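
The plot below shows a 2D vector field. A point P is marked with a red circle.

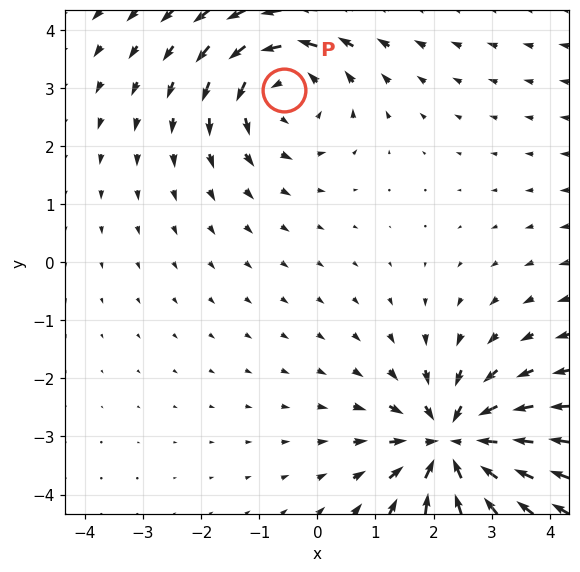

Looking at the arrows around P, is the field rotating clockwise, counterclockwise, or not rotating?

Near P at (-0.6, 3.0) the arrows circulate counterclockwise. The curl (z-component) there is about +4; positive curl means counterclockwise rotation.

counterclockwise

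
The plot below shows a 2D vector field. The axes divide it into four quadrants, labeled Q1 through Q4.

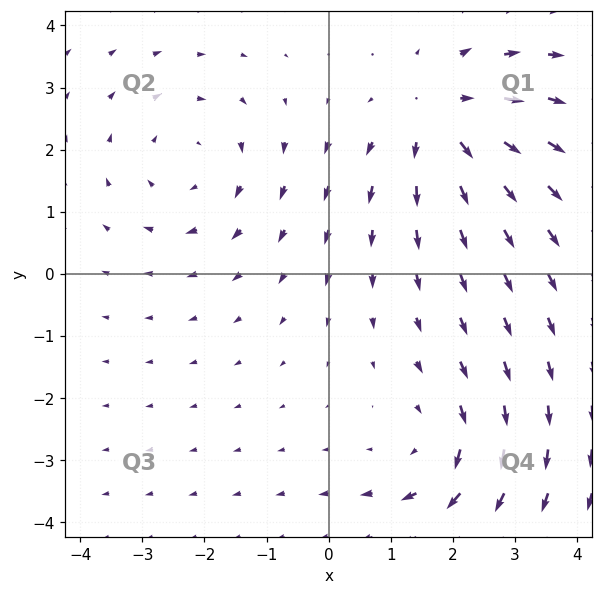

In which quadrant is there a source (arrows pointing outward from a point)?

The source sits at approximately (1.8, 2.5), which lies in quadrant Q1. The divergence there is about +4, positive as expected for a source.

Q1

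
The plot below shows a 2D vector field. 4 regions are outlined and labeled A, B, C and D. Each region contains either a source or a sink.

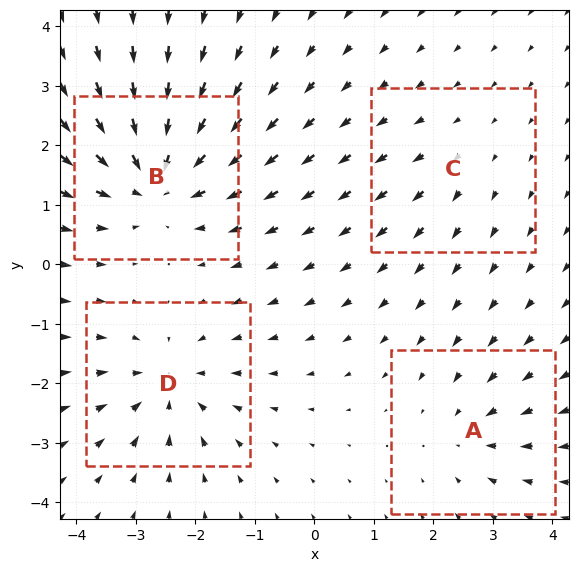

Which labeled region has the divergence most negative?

B

Divergence at each region's feature centre — A: about -3, B: about -7, C: about +2, D: about -5. Region B is most negative.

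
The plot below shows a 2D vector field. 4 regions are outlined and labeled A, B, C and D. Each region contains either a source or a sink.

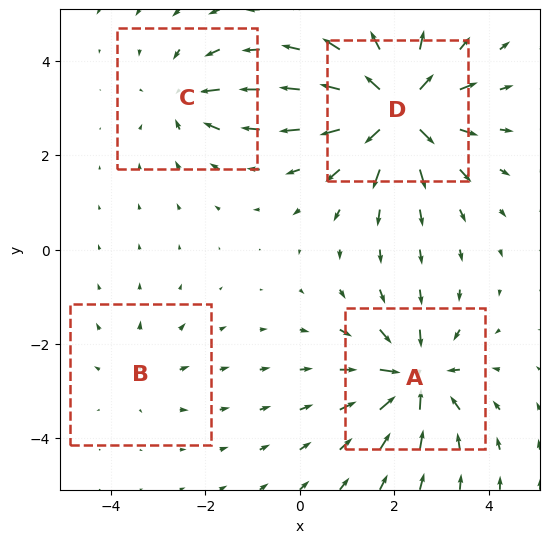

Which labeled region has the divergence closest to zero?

Divergence at each region's feature centre — A: about -6, B: about +2, C: about -4, D: about +8. Region B is closest to zero.

B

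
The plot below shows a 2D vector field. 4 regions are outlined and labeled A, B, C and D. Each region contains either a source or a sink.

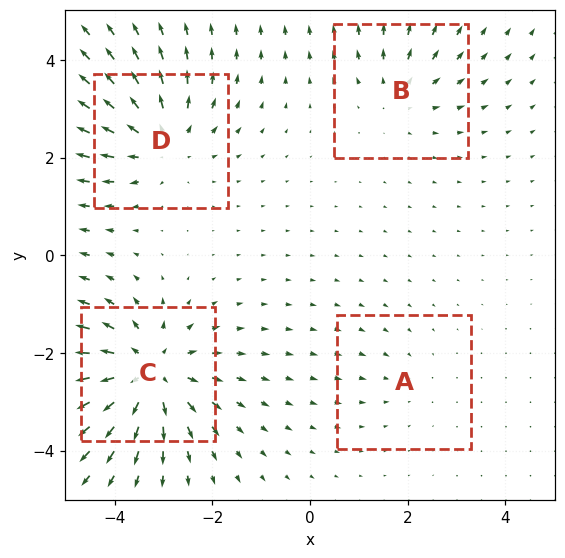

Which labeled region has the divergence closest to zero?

Divergence at each region's feature centre — A: about -2, B: about +3, C: about +7, D: about +5. Region A is closest to zero.

A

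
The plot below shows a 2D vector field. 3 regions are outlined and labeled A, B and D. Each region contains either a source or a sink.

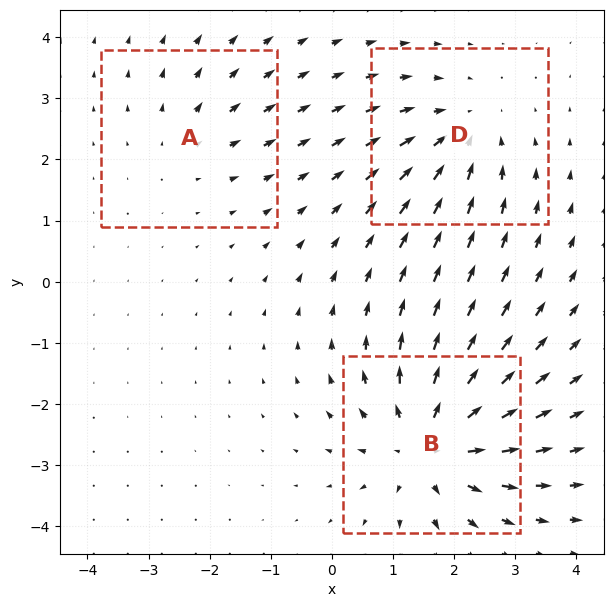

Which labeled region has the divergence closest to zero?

Divergence at each region's feature centre — A: about +2, B: about +5, D: about -3. Region A is closest to zero.

A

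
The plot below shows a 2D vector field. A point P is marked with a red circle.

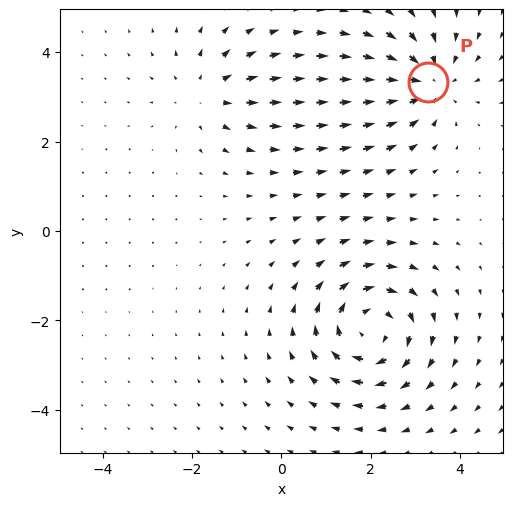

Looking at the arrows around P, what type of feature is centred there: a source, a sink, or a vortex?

At P (3.3, 3.3) the arrows converge inward. Divergence about -4, curl ≈0 — negative divergence with near-zero curl is a sink.

sink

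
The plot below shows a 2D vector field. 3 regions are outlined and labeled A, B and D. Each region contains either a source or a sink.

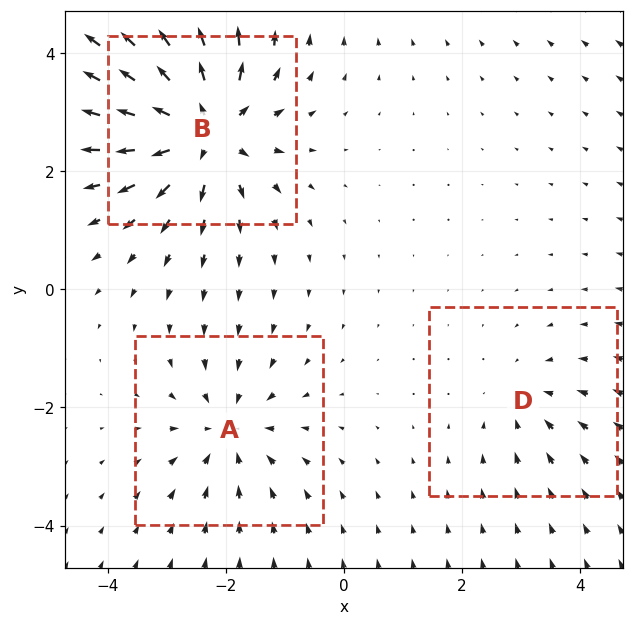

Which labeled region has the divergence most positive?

B

Divergence at each region's feature centre — A: about -3, B: about +6, D: about -2. Region B is most positive.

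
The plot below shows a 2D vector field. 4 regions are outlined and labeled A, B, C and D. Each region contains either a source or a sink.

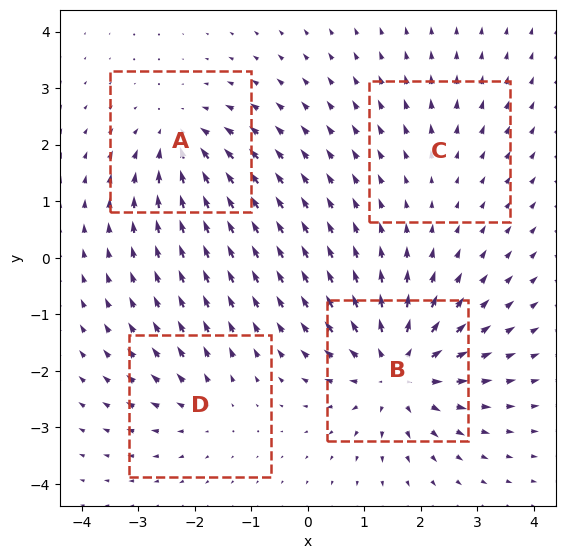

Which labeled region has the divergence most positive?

B

Divergence at each region's feature centre — A: about -5, B: about +8, C: about +2, D: about +3. Region B is most positive.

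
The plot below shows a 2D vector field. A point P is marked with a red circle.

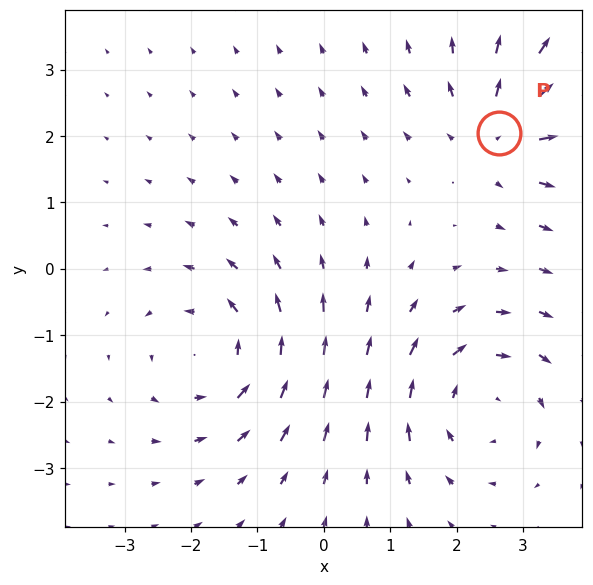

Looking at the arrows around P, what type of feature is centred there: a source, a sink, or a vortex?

source

At P (2.6, 2.0) the arrows spread outward. Divergence about +5, curl ≈0 — positive divergence with near-zero curl is a source.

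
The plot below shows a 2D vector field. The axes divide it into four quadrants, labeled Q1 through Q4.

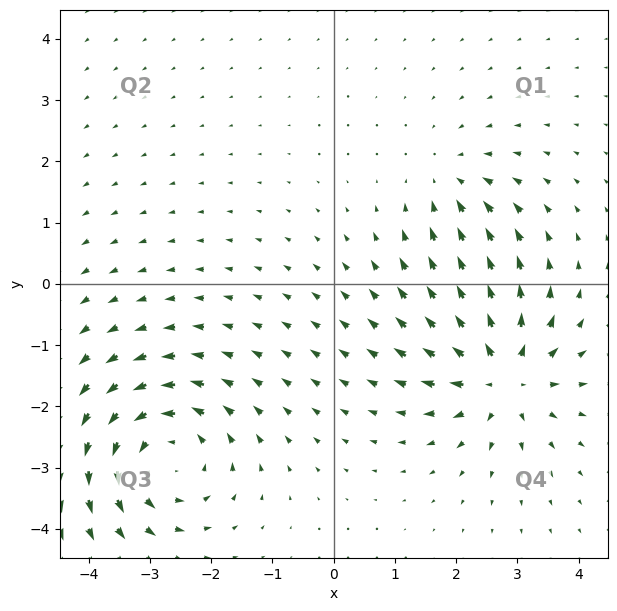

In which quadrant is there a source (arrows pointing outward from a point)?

Q4

The source sits at approximately (2.8, -1.5), which lies in quadrant Q4. The divergence there is about +6, positive as expected for a source.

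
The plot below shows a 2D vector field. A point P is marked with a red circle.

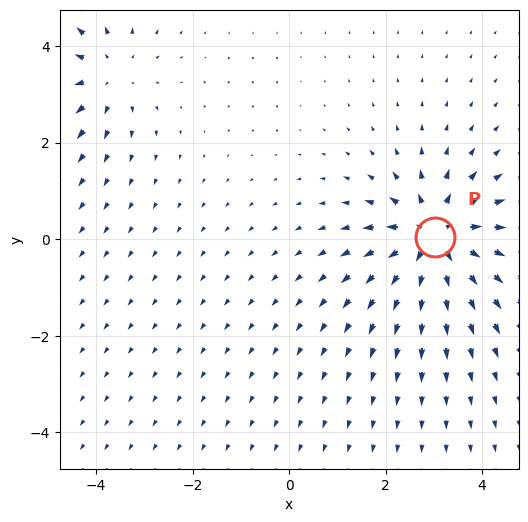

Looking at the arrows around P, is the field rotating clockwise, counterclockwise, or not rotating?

Near P at (3.0, 0.0) the arrows show no circulation. The curl there is ≈0.

not rotating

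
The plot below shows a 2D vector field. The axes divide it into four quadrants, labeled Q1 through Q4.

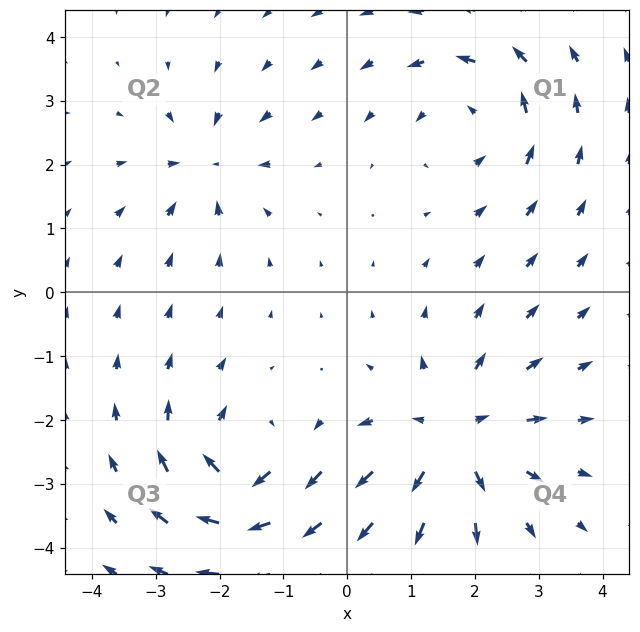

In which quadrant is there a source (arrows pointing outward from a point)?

Q4

The source sits at approximately (1.6, -2.3), which lies in quadrant Q4. The divergence there is about +5, positive as expected for a source.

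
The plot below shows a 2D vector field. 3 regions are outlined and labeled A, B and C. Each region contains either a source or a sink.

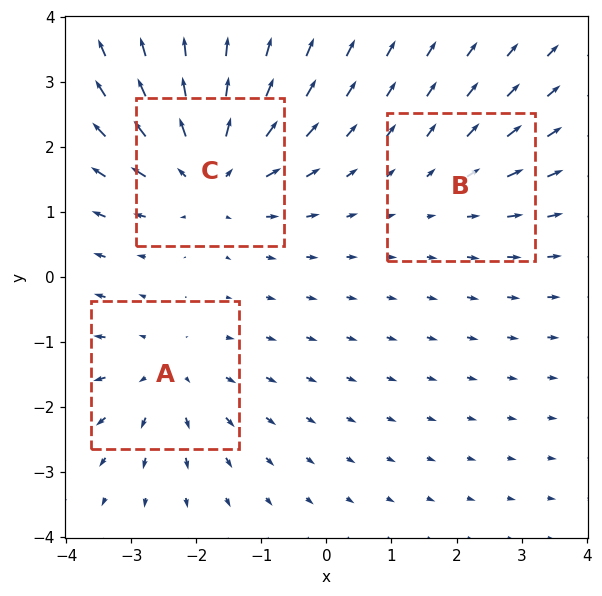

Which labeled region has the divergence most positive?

Divergence at each region's feature centre — A: about +3, B: about +2, C: about +4. Region C is most positive.

C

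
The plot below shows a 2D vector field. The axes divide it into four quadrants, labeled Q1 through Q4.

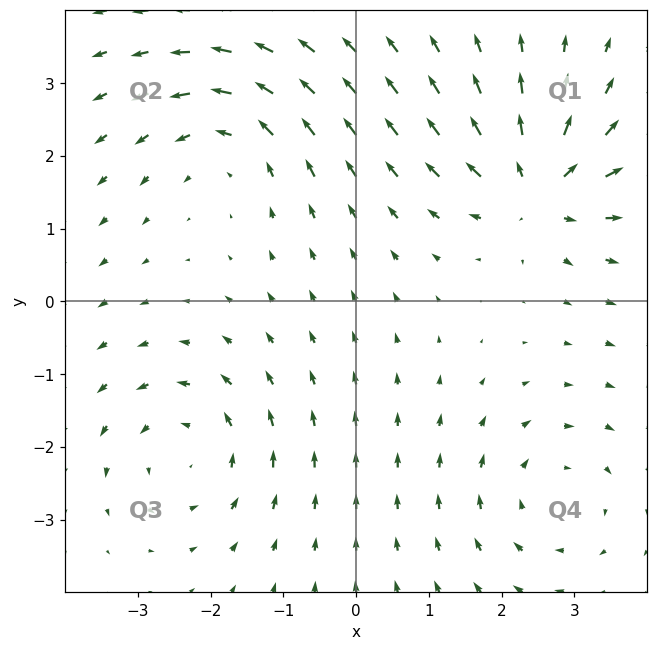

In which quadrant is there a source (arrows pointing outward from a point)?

The source sits at approximately (2.5, 1.6), which lies in quadrant Q1. The divergence there is about +7, positive as expected for a source.

Q1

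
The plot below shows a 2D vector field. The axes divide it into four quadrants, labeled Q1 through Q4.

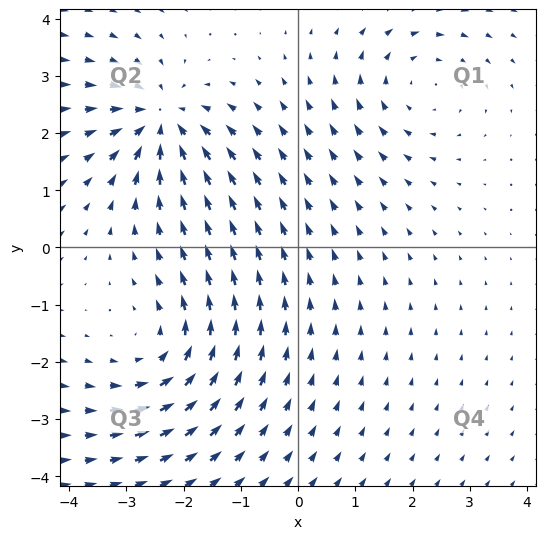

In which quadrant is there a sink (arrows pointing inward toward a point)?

The sink sits at approximately (-2.4, 2.2), which lies in quadrant Q2. The divergence there is about -5, negative as expected for a sink.

Q2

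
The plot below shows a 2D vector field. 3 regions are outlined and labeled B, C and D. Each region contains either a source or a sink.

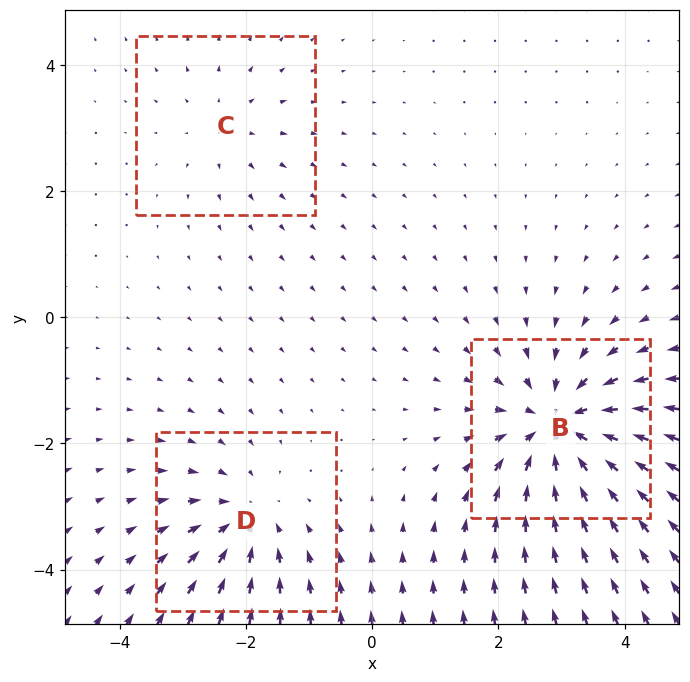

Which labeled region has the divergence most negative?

Divergence at each region's feature centre — B: about -6, C: about +2, D: about -3. Region B is most negative.

B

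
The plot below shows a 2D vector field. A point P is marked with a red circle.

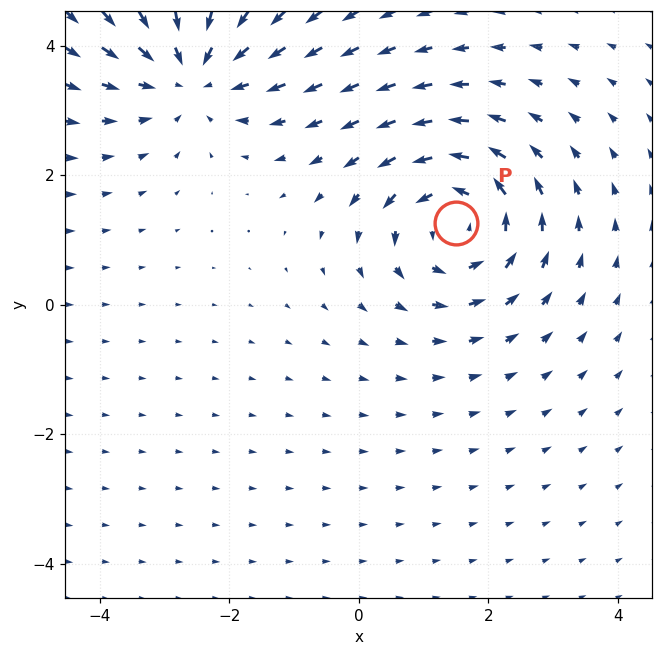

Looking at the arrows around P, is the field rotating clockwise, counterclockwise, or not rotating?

Near P at (1.5, 1.3) the arrows circulate counterclockwise. The curl (z-component) there is about +4; positive curl means counterclockwise rotation.

counterclockwise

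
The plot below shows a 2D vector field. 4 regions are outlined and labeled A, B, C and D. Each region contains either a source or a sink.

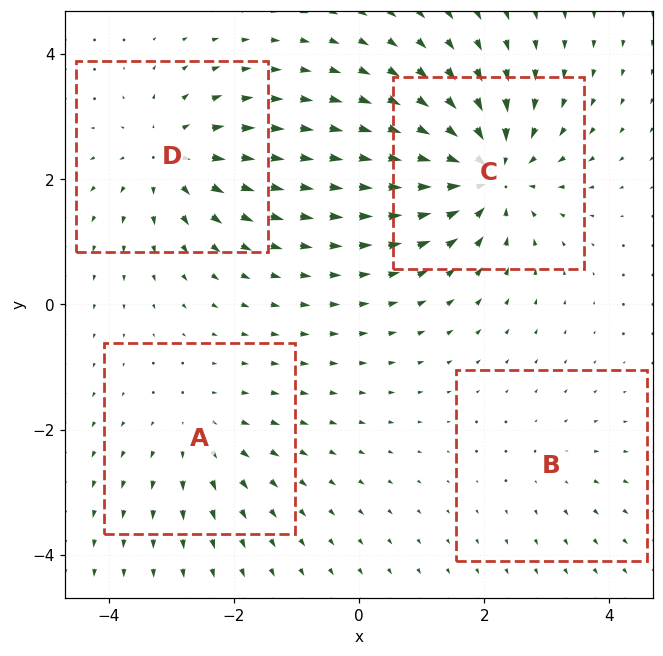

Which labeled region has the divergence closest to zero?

B

Divergence at each region's feature centre — A: about +3, B: about +2, C: about -7, D: about +5. Region B is closest to zero.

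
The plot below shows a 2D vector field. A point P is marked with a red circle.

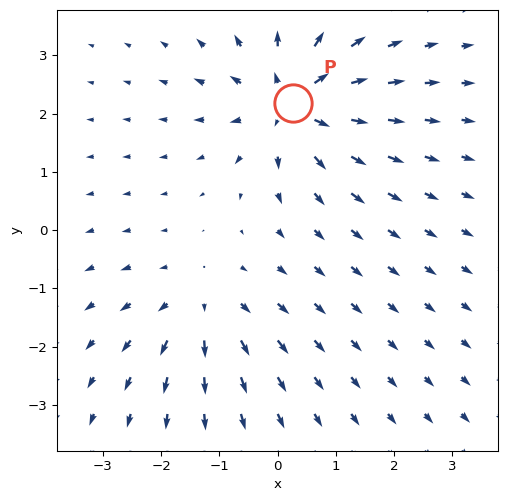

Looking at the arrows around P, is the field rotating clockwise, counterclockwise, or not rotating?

Near P at (0.3, 2.2) the arrows show no circulation. The curl there is ≈0.

not rotating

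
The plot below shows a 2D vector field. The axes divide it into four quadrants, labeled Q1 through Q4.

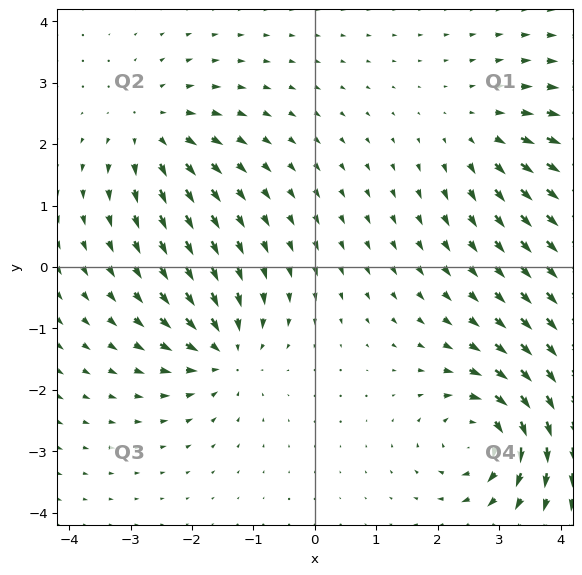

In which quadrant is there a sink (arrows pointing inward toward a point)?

The sink sits at approximately (-1.5, -1.4), which lies in quadrant Q3. The divergence there is about -5, negative as expected for a sink.

Q3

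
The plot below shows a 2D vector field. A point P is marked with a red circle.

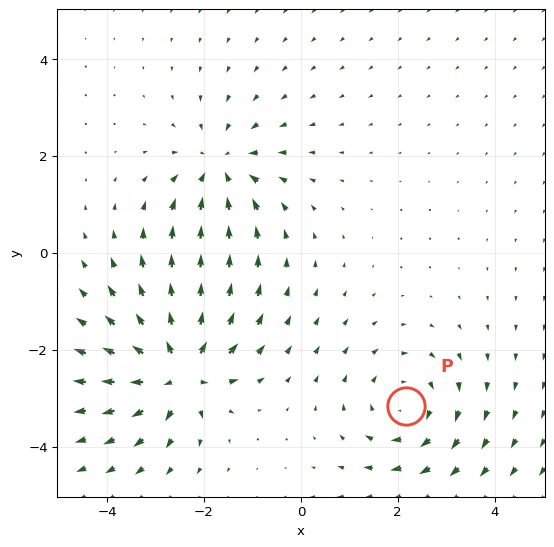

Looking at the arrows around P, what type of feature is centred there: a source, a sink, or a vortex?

At P (2.2, -3.2) the arrows circulate clockwise. Divergence ≈0, curl about -3 — near-zero divergence with nonzero curl is a vortex.

vortex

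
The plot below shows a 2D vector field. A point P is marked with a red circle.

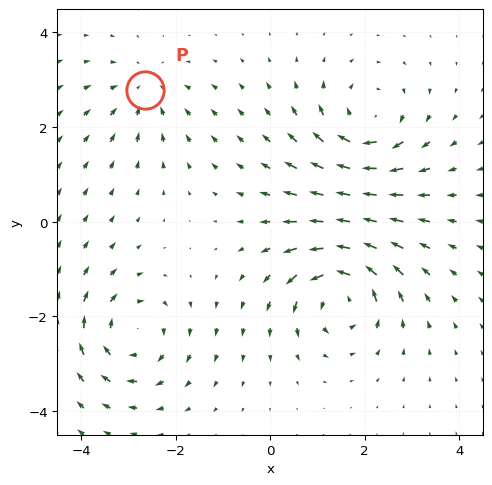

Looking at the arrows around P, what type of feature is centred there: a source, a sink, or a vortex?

At P (-2.6, 2.8) the arrows converge inward. Divergence about -3, curl ≈0 — negative divergence with near-zero curl is a sink.

sink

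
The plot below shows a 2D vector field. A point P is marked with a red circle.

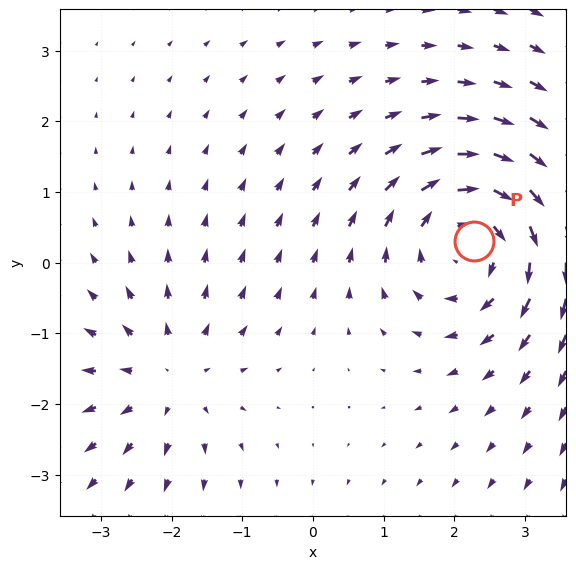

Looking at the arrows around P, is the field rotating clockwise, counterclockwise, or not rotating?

Near P at (2.3, 0.3) the arrows circulate clockwise. The curl (z-component) there is about -4; negative curl means clockwise rotation.

clockwise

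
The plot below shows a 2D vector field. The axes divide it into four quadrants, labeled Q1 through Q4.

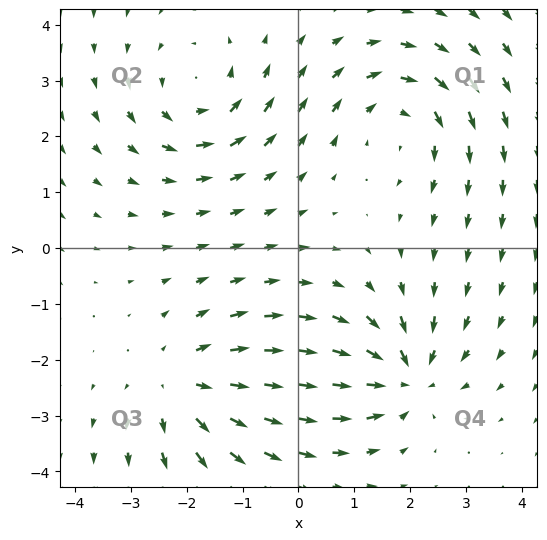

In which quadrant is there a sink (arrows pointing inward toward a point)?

Q4

The sink sits at approximately (1.9, -2.3), which lies in quadrant Q4. The divergence there is about -5, negative as expected for a sink.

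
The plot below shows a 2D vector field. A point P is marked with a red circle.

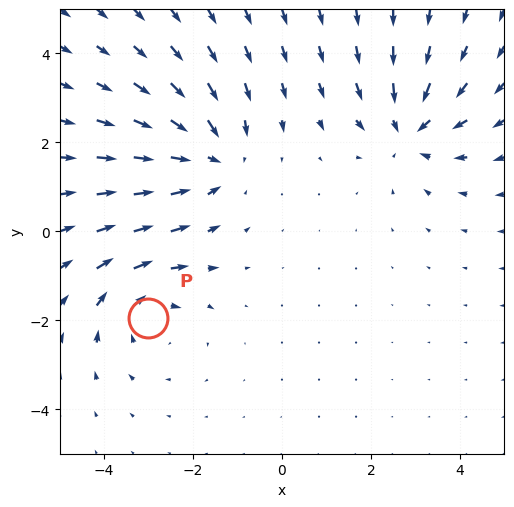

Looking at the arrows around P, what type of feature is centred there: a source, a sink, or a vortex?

vortex

At P (-3.0, -1.9) the arrows circulate clockwise. Divergence ≈0, curl about -3 — near-zero divergence with nonzero curl is a vortex.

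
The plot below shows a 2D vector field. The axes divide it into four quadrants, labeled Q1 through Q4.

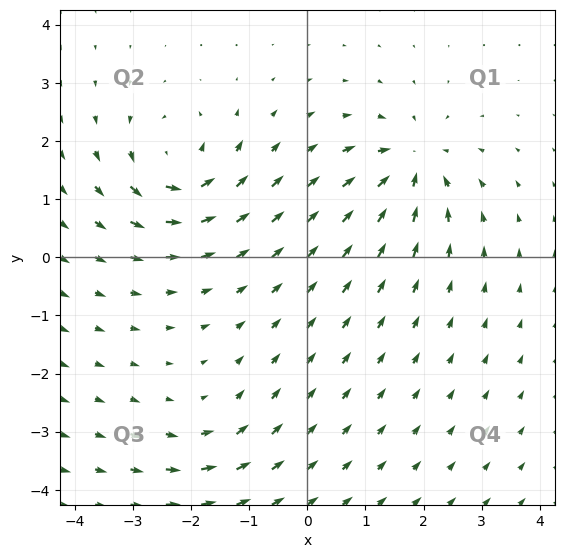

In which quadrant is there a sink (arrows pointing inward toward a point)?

Q1

The sink sits at approximately (1.8, 1.6), which lies in quadrant Q1. The divergence there is about -6, negative as expected for a sink.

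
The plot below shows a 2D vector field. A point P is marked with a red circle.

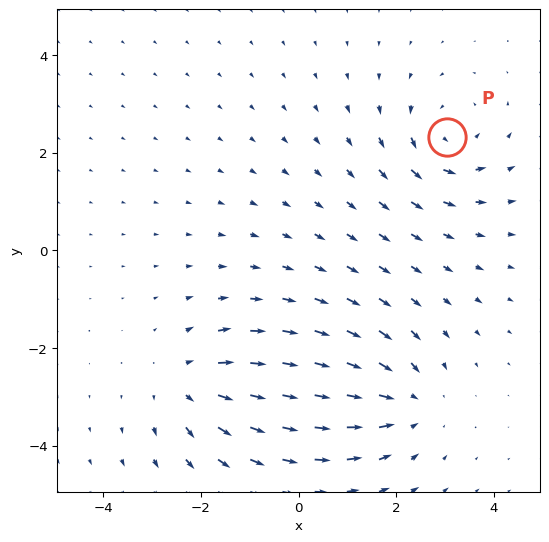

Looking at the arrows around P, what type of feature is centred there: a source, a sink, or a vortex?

vortex

At P (3.0, 2.3) the arrows circulate counterclockwise. Divergence ≈0, curl about +4 — near-zero divergence with nonzero curl is a vortex.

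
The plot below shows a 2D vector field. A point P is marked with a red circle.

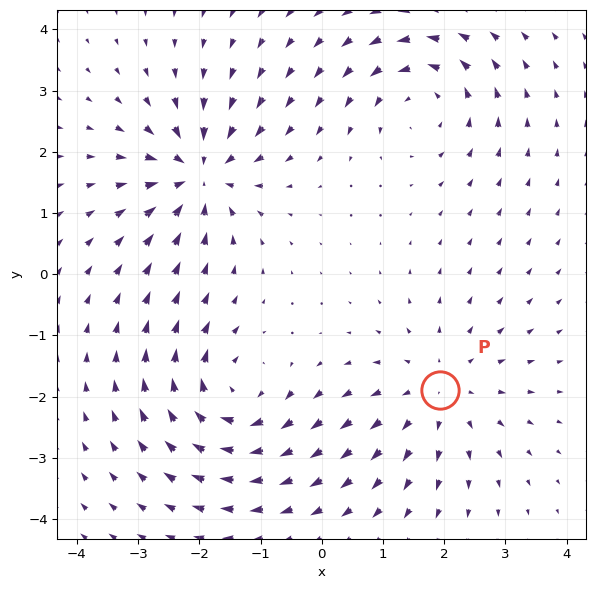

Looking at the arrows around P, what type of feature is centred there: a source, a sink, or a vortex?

At P (1.9, -1.9) the arrows spread outward. Divergence about +3, curl ≈0 — positive divergence with near-zero curl is a source.

source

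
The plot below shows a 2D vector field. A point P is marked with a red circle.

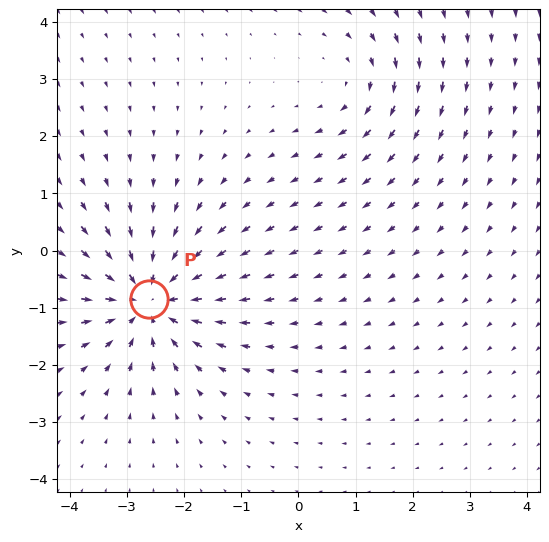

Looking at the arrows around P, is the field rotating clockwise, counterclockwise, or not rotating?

Near P at (-2.6, -0.9) the arrows show no circulation. The curl there is ≈0.

not rotating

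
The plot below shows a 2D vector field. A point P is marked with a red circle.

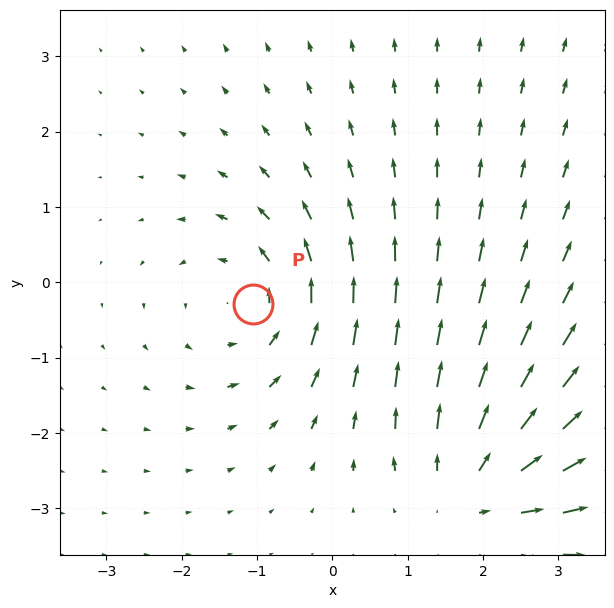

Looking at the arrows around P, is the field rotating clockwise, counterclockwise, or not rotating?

counterclockwise

Near P at (-1.1, -0.3) the arrows circulate counterclockwise. The curl (z-component) there is about +4; positive curl means counterclockwise rotation.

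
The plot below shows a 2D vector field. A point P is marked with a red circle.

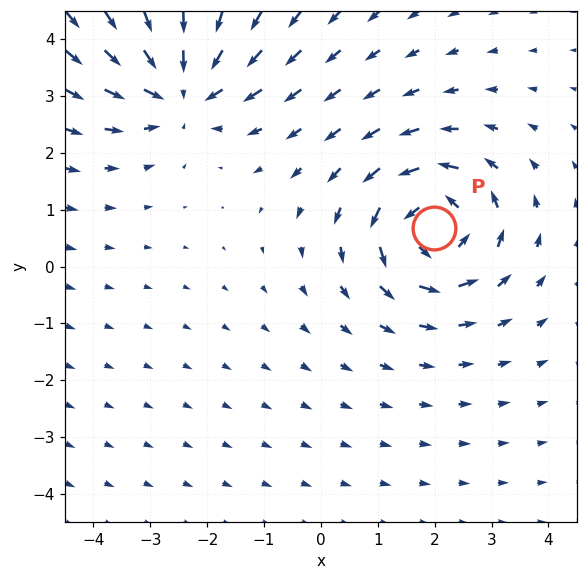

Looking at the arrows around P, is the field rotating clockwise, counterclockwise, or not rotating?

Near P at (2.0, 0.7) the arrows circulate counterclockwise. The curl (z-component) there is about +4; positive curl means counterclockwise rotation.

counterclockwise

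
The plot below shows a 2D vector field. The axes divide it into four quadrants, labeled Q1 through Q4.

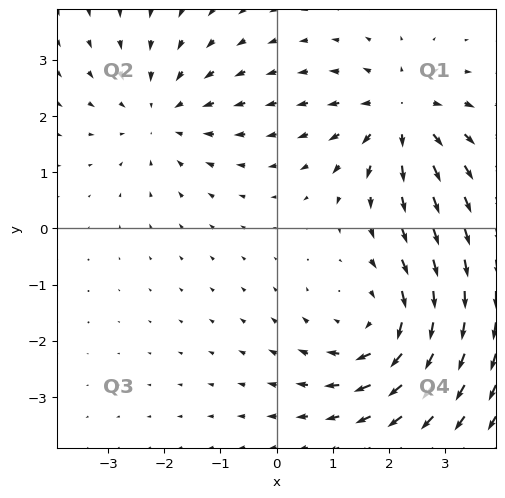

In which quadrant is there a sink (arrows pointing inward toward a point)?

Q2

The sink sits at approximately (-2.1, 2.0), which lies in quadrant Q2. The divergence there is about -2, negative as expected for a sink.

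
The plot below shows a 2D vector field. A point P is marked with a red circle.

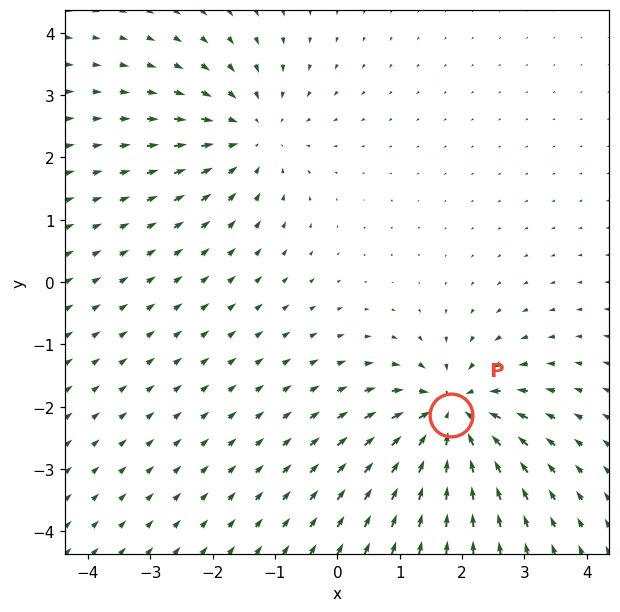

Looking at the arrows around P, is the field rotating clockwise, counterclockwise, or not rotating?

not rotating

Near P at (1.8, -2.1) the arrows show no circulation. The curl there is ≈0.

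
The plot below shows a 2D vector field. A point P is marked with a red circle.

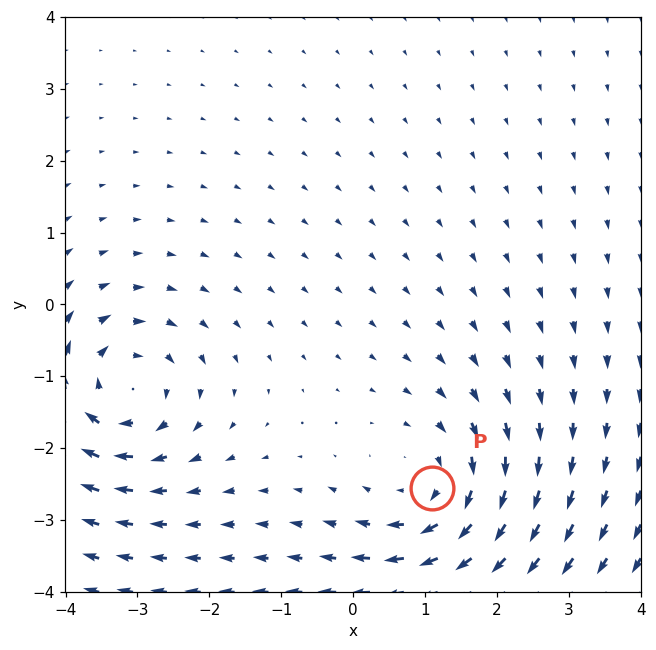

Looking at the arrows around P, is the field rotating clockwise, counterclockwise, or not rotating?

clockwise

Near P at (1.1, -2.6) the arrows circulate clockwise. The curl (z-component) there is about -3; negative curl means clockwise rotation.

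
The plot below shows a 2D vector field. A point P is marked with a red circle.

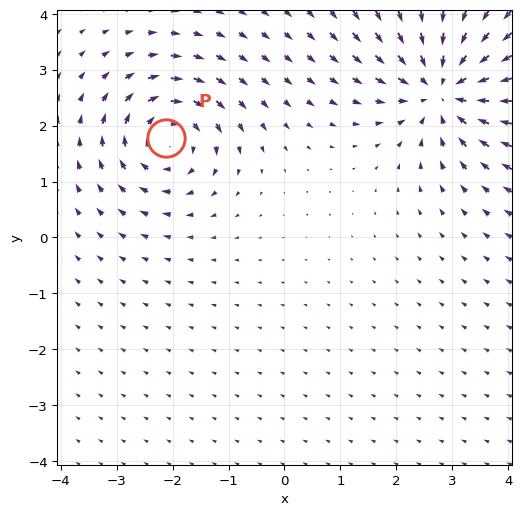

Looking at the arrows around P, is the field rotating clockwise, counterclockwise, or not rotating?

Near P at (-2.1, 1.8) the arrows circulate clockwise. The curl (z-component) there is about -3; negative curl means clockwise rotation.

clockwise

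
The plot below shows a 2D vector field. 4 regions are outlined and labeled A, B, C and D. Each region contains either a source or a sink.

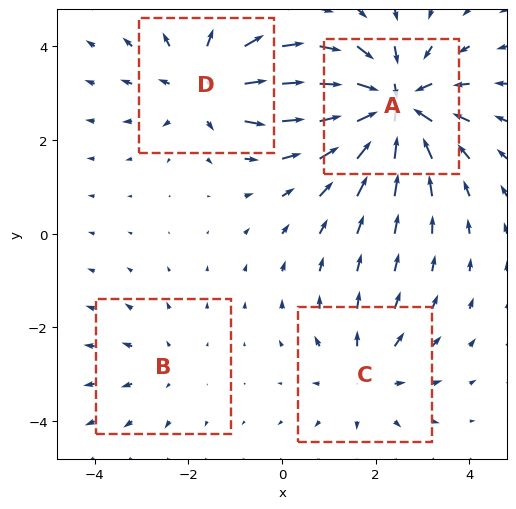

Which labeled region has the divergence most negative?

Divergence at each region's feature centre — A: about -7, B: about +2, C: about +3, D: about +5. Region A is most negative.

A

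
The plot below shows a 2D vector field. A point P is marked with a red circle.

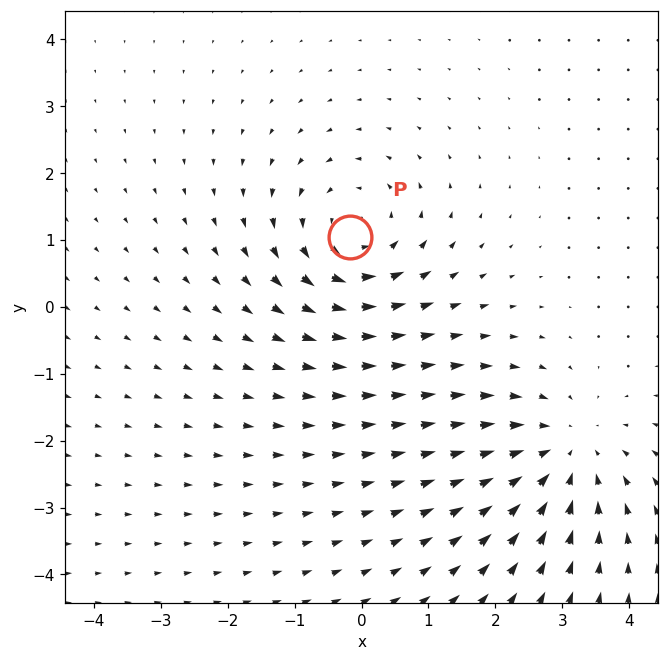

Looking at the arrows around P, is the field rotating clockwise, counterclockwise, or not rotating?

Near P at (-0.2, 1.1) the arrows circulate counterclockwise. The curl (z-component) there is about +5; positive curl means counterclockwise rotation.

counterclockwise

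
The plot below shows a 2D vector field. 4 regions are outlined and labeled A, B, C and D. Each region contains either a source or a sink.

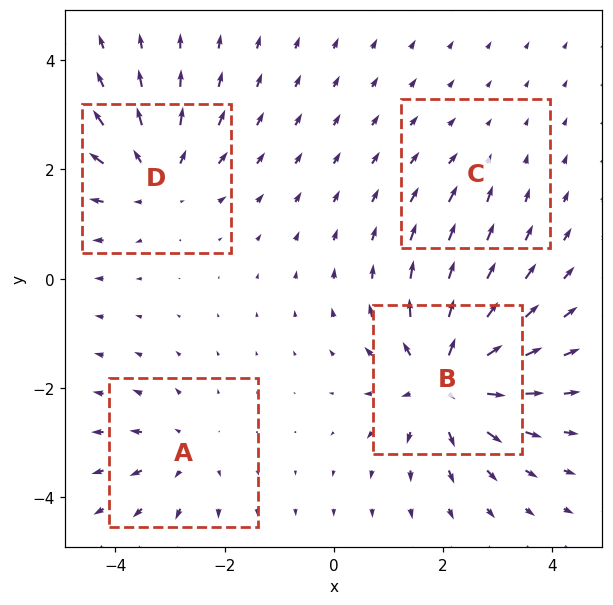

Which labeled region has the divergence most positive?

B

Divergence at each region's feature centre — A: about +4, B: about +7, C: about -2, D: about +5. Region B is most positive.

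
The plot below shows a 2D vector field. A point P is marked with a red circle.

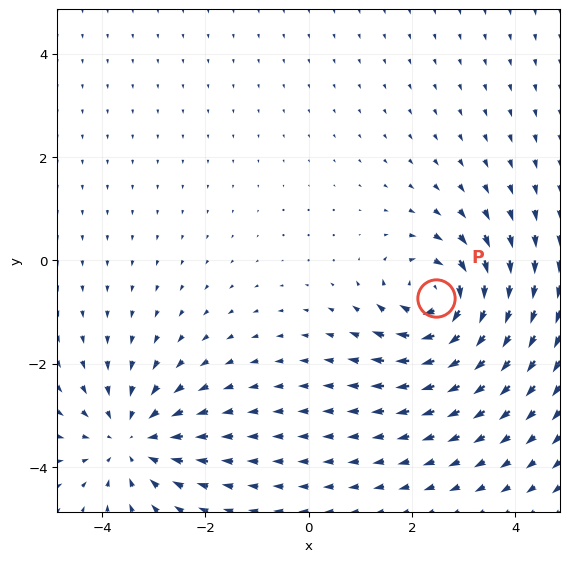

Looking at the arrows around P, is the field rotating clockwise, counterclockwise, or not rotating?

clockwise

Near P at (2.5, -0.7) the arrows circulate clockwise. The curl (z-component) there is about -6; negative curl means clockwise rotation.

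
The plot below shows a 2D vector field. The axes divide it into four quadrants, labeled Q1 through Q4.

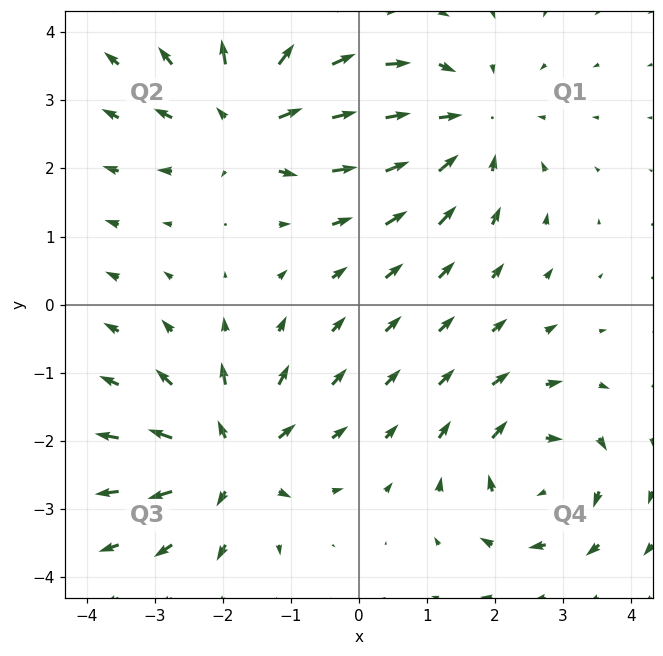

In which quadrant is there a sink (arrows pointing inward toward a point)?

The sink sits at approximately (1.6, 2.6), which lies in quadrant Q1. The divergence there is about -4, negative as expected for a sink.

Q1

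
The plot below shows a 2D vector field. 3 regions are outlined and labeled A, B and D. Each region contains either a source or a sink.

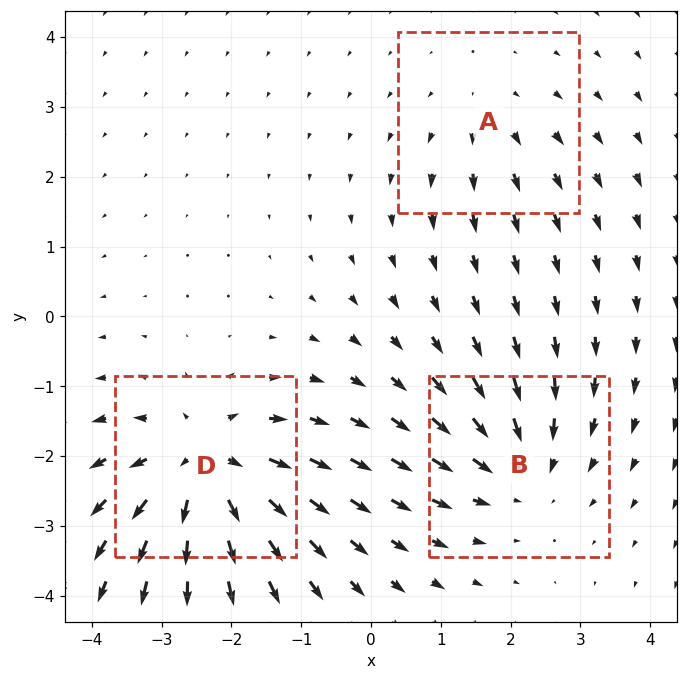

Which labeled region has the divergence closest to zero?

A

Divergence at each region's feature centre — A: about +2, B: about -3, D: about +5. Region A is closest to zero.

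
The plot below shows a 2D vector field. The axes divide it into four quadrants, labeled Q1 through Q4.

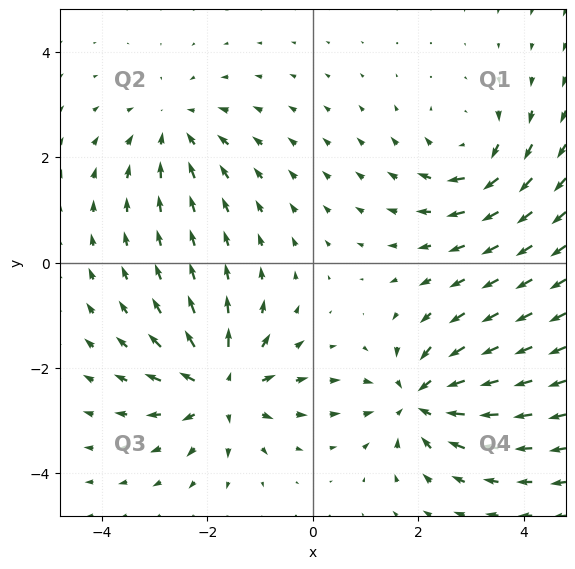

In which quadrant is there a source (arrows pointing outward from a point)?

The source sits at approximately (-1.7, -2.4), which lies in quadrant Q3. The divergence there is about +7, positive as expected for a source.

Q3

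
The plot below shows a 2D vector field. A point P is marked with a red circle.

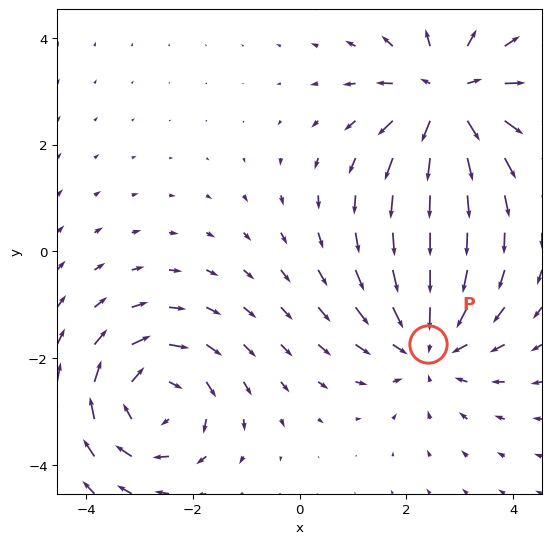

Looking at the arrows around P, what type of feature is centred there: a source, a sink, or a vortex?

sink

At P (2.4, -1.7) the arrows converge inward. Divergence about -4, curl ≈0 — negative divergence with near-zero curl is a sink.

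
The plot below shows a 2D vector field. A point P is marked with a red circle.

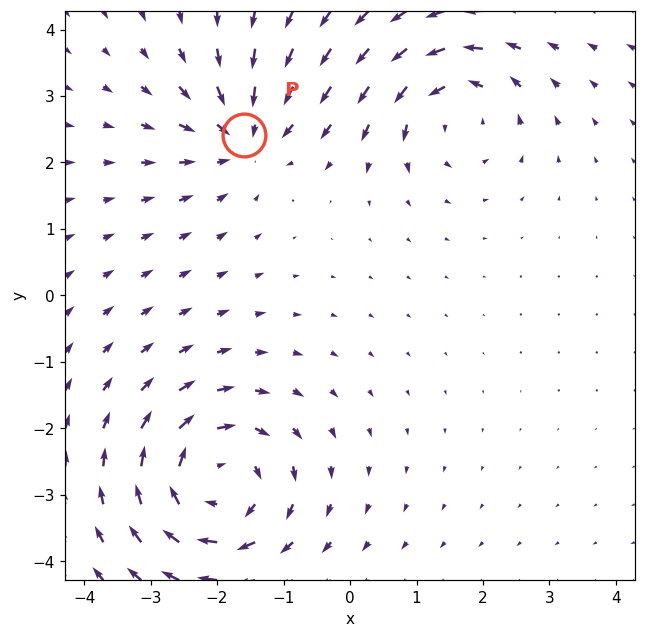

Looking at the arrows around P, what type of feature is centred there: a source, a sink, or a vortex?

sink

At P (-1.6, 2.4) the arrows converge inward. Divergence about -4, curl ≈0 — negative divergence with near-zero curl is a sink.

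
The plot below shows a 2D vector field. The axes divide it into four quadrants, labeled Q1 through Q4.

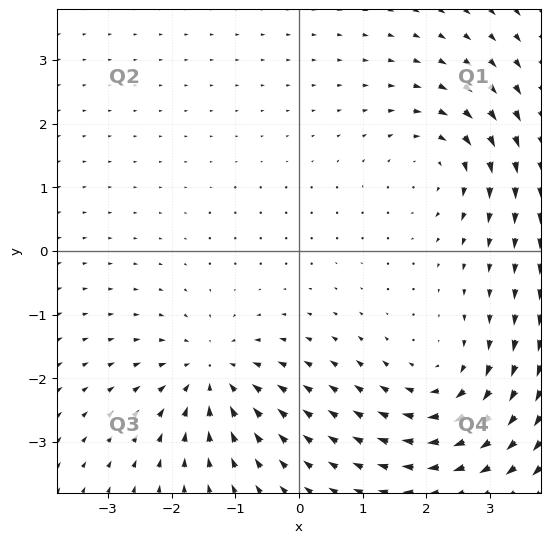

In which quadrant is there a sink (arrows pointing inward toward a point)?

Q3

The sink sits at approximately (-1.4, -1.9), which lies in quadrant Q3. The divergence there is about -5, negative as expected for a sink.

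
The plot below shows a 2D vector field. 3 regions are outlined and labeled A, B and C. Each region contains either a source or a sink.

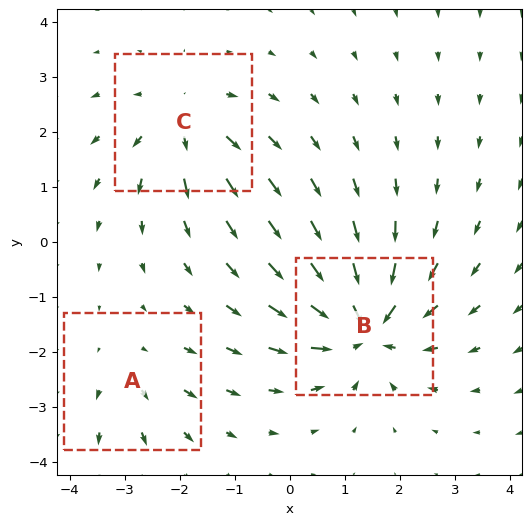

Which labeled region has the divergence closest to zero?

Divergence at each region's feature centre — A: about +2, B: about -6, C: about +4. Region A is closest to zero.

A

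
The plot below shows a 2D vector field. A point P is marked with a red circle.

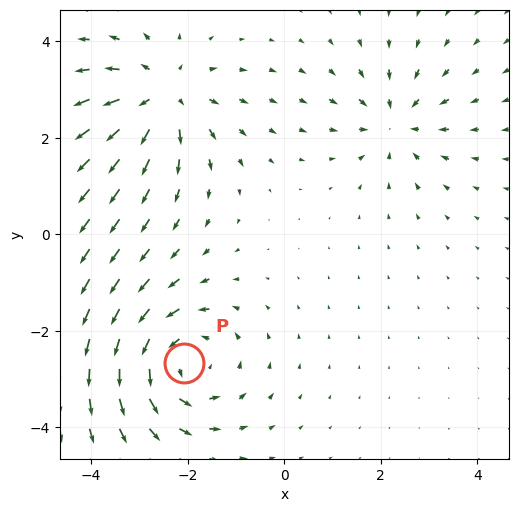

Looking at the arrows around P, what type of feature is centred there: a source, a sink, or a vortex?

At P (-2.1, -2.7) the arrows circulate counterclockwise. Divergence ≈0, curl about +4 — near-zero divergence with nonzero curl is a vortex.

vortex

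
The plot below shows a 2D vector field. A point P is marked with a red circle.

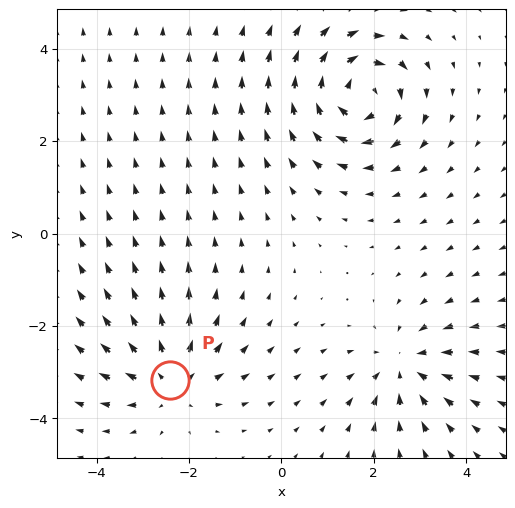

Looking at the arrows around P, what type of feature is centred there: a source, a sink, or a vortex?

At P (-2.4, -3.2) the arrows spread outward. Divergence about +3, curl ≈0 — positive divergence with near-zero curl is a source.

source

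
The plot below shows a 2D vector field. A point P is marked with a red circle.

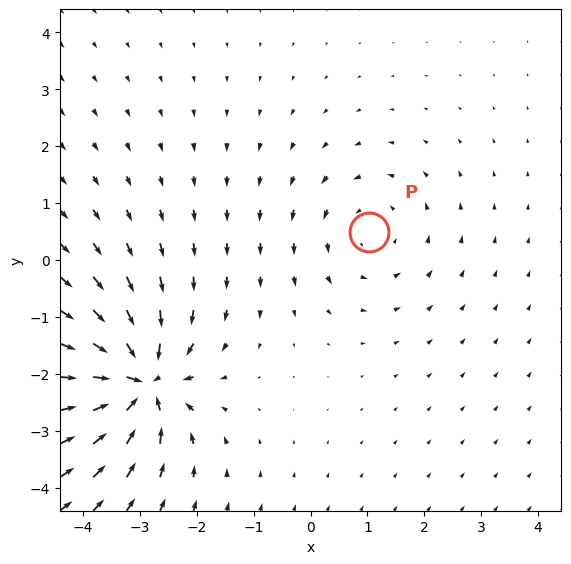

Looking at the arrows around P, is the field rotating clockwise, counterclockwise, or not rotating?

counterclockwise

Near P at (1.0, 0.5) the arrows circulate counterclockwise. The curl (z-component) there is about +2; positive curl means counterclockwise rotation.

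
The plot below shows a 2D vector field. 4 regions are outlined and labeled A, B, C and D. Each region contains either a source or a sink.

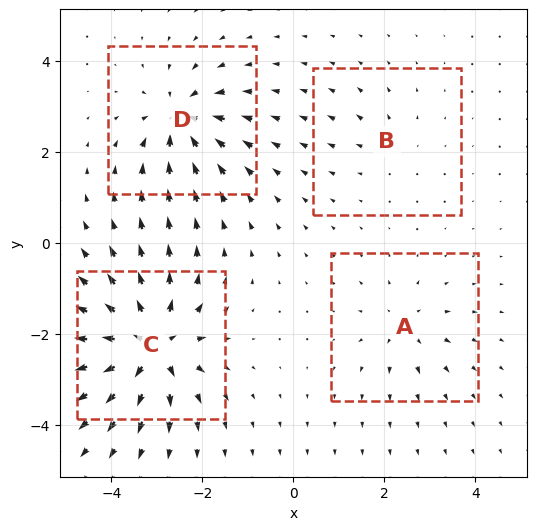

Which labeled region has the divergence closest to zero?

B

Divergence at each region's feature centre — A: about +4, B: about +2, C: about +9, D: about -7. Region B is closest to zero.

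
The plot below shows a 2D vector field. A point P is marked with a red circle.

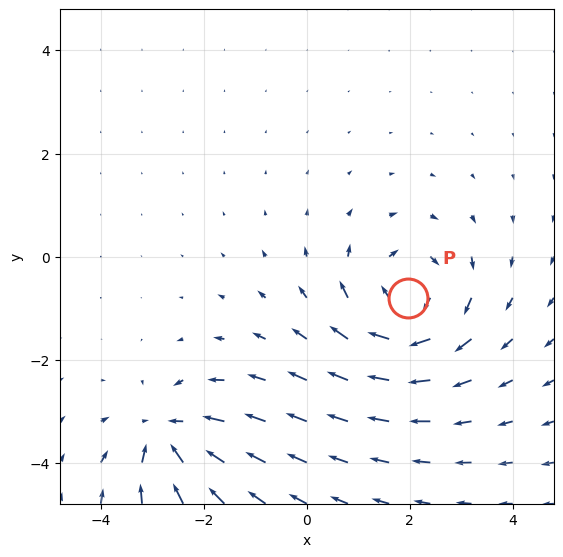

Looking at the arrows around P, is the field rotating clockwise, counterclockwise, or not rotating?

clockwise

Near P at (2.0, -0.8) the arrows circulate clockwise. The curl (z-component) there is about -4; negative curl means clockwise rotation.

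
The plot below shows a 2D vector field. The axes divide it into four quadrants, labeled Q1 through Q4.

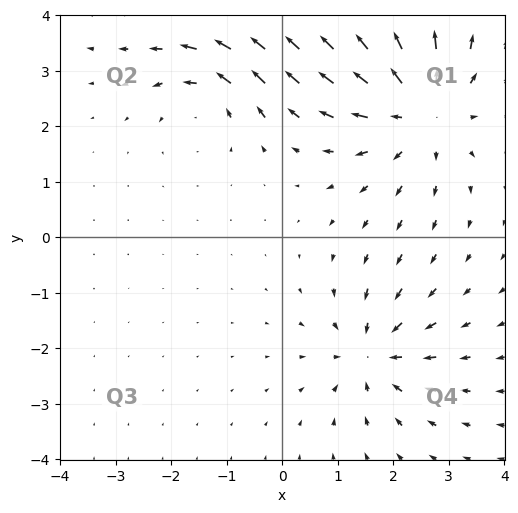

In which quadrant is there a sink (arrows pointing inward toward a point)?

Q4

The sink sits at approximately (1.6, -2.1), which lies in quadrant Q4. The divergence there is about -4, negative as expected for a sink.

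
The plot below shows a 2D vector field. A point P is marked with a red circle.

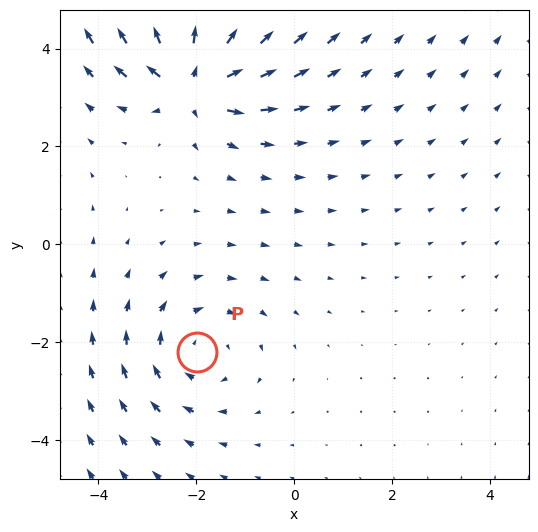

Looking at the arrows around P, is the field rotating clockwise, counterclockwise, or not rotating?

clockwise

Near P at (-2.0, -2.2) the arrows circulate clockwise. The curl (z-component) there is about -3; negative curl means clockwise rotation.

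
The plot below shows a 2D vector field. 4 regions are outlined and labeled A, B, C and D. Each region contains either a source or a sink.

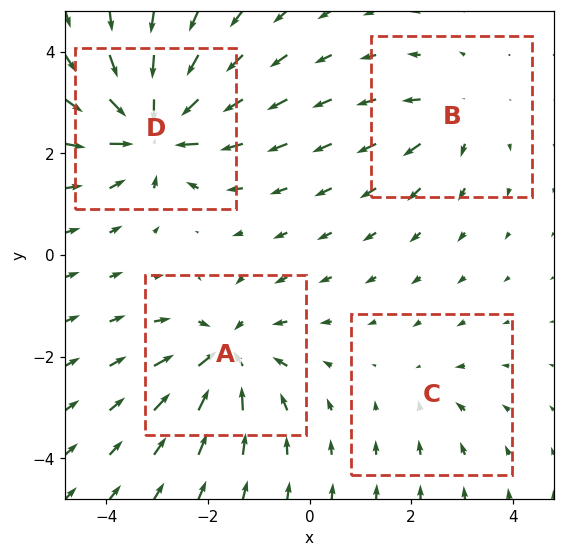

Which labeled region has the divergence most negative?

Divergence at each region's feature centre — A: about -6, B: about +3, C: about -2, D: about -8. Region D is most negative.

D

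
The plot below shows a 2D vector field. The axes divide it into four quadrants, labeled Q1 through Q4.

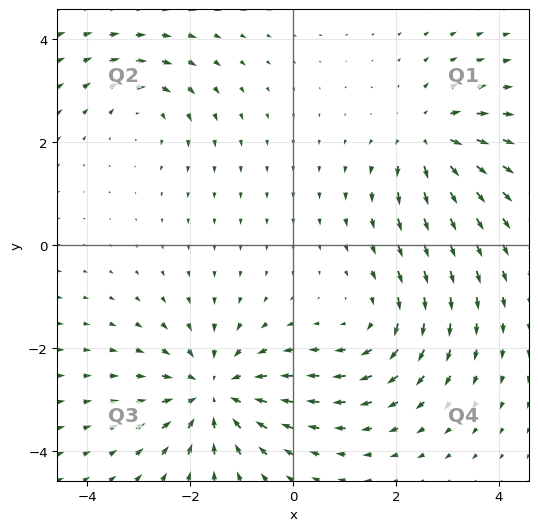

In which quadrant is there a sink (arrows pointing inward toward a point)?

Q3

The sink sits at approximately (-1.5, -2.9), which lies in quadrant Q3. The divergence there is about -4, negative as expected for a sink.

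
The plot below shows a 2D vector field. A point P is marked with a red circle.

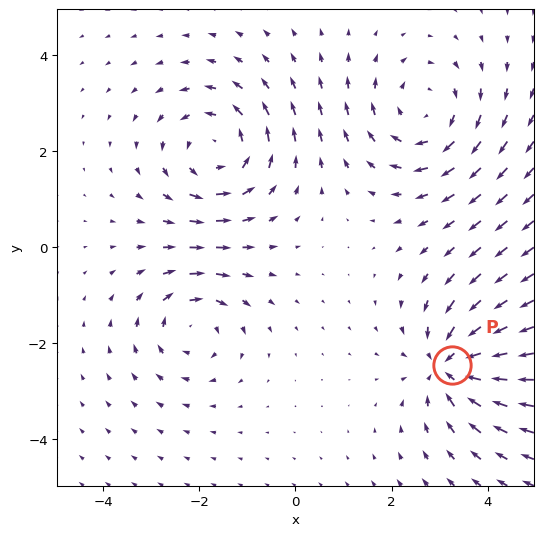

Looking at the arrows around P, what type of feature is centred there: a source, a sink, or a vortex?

At P (3.3, -2.5) the arrows converge inward. Divergence about -6, curl ≈0 — negative divergence with near-zero curl is a sink.

sink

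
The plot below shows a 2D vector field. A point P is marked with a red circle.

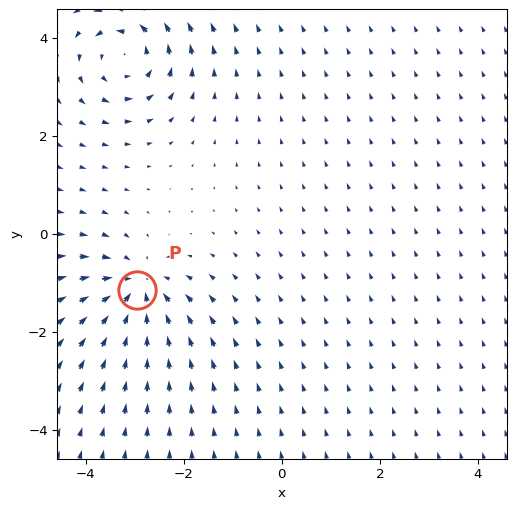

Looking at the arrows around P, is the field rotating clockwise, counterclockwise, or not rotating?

Near P at (-3.0, -1.1) the arrows show no circulation. The curl there is ≈0.

not rotating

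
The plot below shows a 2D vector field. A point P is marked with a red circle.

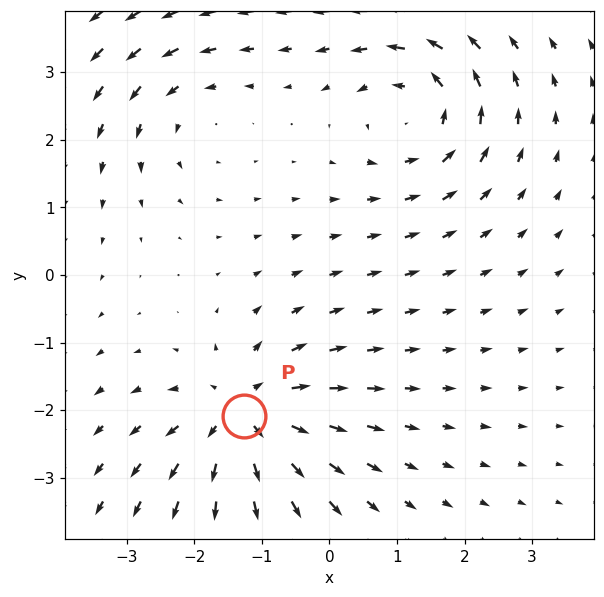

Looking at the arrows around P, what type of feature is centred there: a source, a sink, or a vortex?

source

At P (-1.3, -2.1) the arrows spread outward. Divergence about +6, curl ≈0 — positive divergence with near-zero curl is a source.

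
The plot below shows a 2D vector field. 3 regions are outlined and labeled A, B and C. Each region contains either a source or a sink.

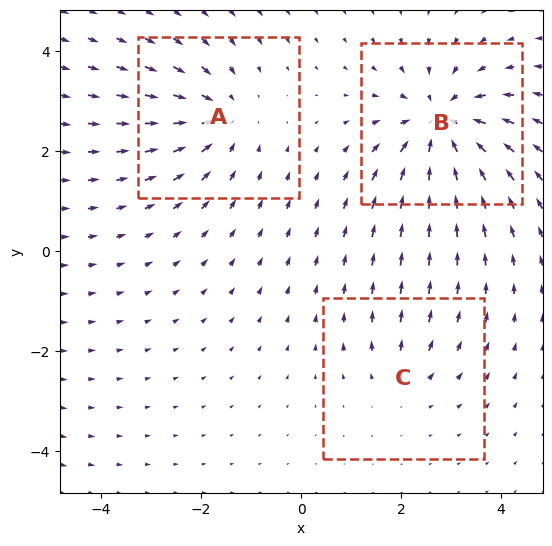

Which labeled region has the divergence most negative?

Divergence at each region's feature centre — A: about -3, B: about -5, C: about +2. Region B is most negative.

B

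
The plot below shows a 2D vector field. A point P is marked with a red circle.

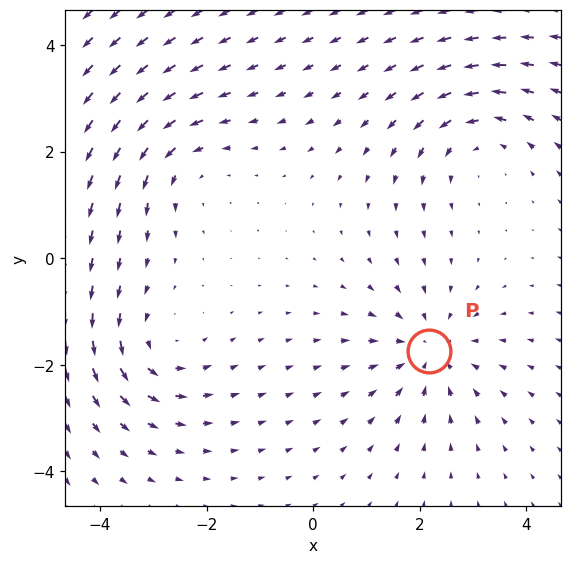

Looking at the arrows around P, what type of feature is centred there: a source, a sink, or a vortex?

sink

At P (2.2, -1.7) the arrows converge inward. Divergence about -3, curl ≈0 — negative divergence with near-zero curl is a sink.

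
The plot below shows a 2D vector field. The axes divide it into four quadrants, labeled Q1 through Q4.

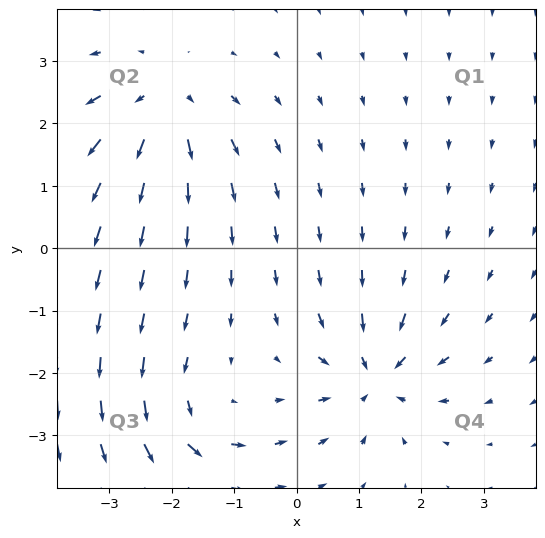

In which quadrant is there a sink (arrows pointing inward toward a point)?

Q4

The sink sits at approximately (1.3, -2.0), which lies in quadrant Q4. The divergence there is about -5, negative as expected for a sink.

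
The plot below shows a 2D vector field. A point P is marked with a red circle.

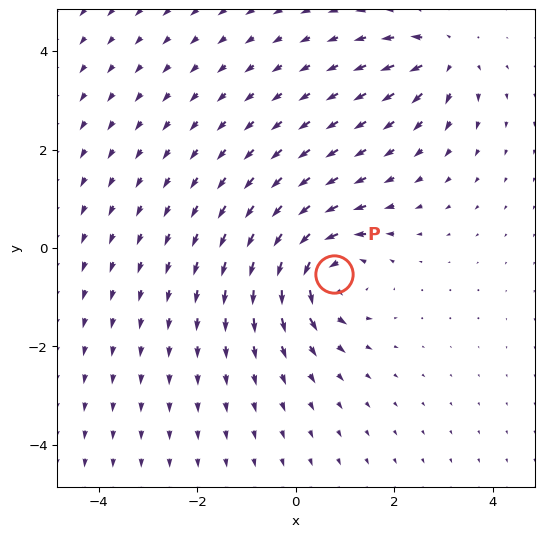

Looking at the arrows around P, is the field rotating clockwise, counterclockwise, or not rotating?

counterclockwise

Near P at (0.8, -0.5) the arrows circulate counterclockwise. The curl (z-component) there is about +6; positive curl means counterclockwise rotation.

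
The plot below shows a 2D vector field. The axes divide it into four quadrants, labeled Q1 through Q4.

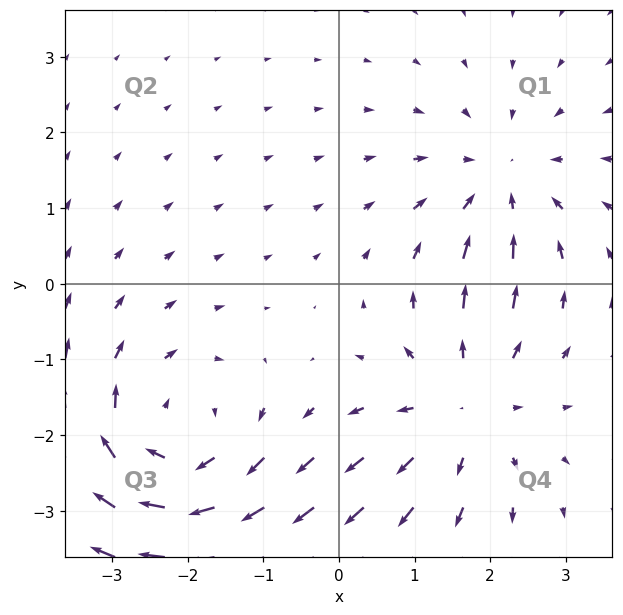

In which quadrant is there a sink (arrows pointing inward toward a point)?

The sink sits at approximately (2.2, 1.3), which lies in quadrant Q1. The divergence there is about -2, negative as expected for a sink.

Q1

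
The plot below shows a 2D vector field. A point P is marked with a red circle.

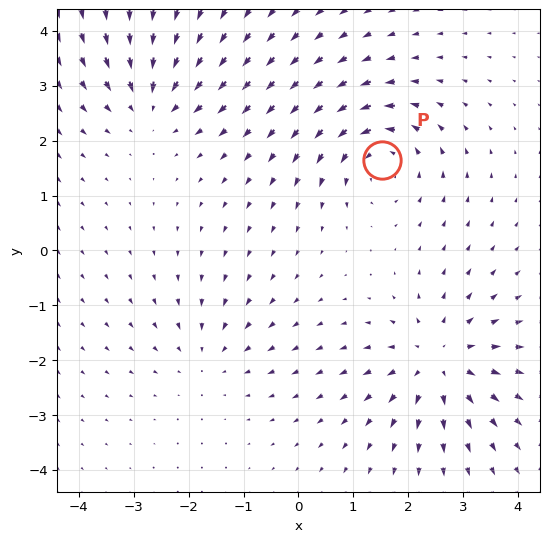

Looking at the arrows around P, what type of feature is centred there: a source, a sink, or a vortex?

vortex

At P (1.5, 1.7) the arrows circulate counterclockwise. Divergence ≈0, curl about +5 — near-zero divergence with nonzero curl is a vortex.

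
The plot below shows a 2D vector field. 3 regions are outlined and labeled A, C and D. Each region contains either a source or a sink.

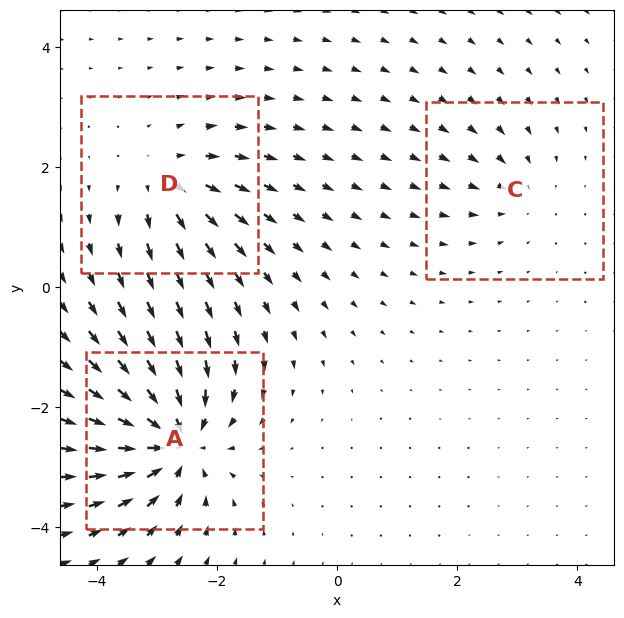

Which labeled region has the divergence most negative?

A

Divergence at each region's feature centre — A: about -6, C: about -2, D: about +4. Region A is most negative.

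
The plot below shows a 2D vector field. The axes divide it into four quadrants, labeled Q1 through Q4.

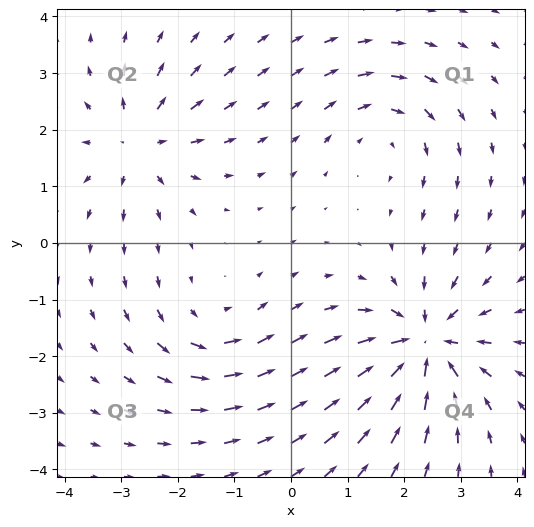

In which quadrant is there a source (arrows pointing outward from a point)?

The source sits at approximately (-2.7, 1.8), which lies in quadrant Q2. The divergence there is about +4, positive as expected for a source.

Q2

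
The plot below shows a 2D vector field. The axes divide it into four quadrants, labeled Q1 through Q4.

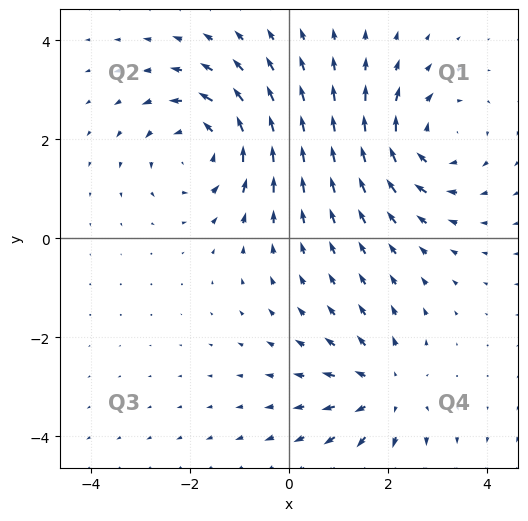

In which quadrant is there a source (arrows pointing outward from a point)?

Q4

The source sits at approximately (1.9, -3.1), which lies in quadrant Q4. The divergence there is about +3, positive as expected for a source.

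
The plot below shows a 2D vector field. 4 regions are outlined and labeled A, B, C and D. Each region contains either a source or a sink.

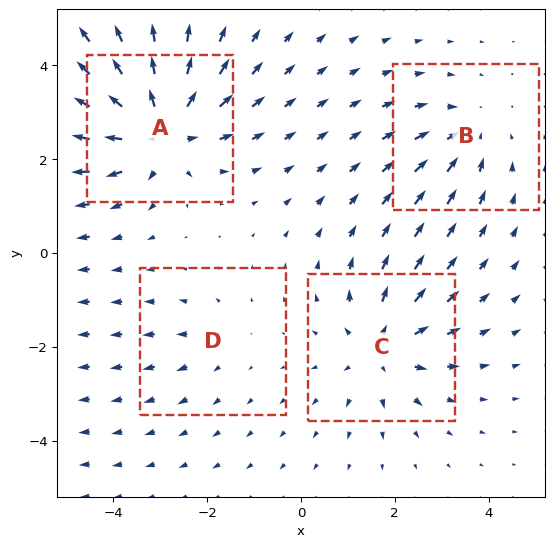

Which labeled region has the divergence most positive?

Divergence at each region's feature centre — A: about +6, B: about -3, C: about +4, D: about +2. Region A is most positive.

A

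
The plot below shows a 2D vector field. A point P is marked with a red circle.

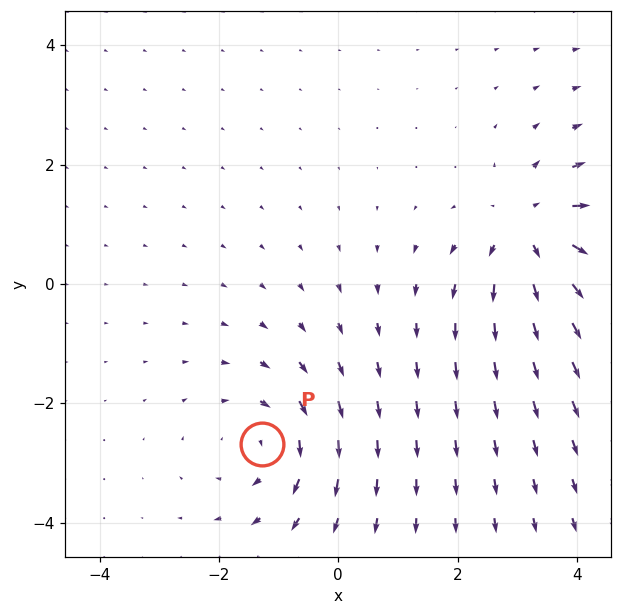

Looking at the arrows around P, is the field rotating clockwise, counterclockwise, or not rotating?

Near P at (-1.3, -2.7) the arrows circulate clockwise. The curl (z-component) there is about -3; negative curl means clockwise rotation.

clockwise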